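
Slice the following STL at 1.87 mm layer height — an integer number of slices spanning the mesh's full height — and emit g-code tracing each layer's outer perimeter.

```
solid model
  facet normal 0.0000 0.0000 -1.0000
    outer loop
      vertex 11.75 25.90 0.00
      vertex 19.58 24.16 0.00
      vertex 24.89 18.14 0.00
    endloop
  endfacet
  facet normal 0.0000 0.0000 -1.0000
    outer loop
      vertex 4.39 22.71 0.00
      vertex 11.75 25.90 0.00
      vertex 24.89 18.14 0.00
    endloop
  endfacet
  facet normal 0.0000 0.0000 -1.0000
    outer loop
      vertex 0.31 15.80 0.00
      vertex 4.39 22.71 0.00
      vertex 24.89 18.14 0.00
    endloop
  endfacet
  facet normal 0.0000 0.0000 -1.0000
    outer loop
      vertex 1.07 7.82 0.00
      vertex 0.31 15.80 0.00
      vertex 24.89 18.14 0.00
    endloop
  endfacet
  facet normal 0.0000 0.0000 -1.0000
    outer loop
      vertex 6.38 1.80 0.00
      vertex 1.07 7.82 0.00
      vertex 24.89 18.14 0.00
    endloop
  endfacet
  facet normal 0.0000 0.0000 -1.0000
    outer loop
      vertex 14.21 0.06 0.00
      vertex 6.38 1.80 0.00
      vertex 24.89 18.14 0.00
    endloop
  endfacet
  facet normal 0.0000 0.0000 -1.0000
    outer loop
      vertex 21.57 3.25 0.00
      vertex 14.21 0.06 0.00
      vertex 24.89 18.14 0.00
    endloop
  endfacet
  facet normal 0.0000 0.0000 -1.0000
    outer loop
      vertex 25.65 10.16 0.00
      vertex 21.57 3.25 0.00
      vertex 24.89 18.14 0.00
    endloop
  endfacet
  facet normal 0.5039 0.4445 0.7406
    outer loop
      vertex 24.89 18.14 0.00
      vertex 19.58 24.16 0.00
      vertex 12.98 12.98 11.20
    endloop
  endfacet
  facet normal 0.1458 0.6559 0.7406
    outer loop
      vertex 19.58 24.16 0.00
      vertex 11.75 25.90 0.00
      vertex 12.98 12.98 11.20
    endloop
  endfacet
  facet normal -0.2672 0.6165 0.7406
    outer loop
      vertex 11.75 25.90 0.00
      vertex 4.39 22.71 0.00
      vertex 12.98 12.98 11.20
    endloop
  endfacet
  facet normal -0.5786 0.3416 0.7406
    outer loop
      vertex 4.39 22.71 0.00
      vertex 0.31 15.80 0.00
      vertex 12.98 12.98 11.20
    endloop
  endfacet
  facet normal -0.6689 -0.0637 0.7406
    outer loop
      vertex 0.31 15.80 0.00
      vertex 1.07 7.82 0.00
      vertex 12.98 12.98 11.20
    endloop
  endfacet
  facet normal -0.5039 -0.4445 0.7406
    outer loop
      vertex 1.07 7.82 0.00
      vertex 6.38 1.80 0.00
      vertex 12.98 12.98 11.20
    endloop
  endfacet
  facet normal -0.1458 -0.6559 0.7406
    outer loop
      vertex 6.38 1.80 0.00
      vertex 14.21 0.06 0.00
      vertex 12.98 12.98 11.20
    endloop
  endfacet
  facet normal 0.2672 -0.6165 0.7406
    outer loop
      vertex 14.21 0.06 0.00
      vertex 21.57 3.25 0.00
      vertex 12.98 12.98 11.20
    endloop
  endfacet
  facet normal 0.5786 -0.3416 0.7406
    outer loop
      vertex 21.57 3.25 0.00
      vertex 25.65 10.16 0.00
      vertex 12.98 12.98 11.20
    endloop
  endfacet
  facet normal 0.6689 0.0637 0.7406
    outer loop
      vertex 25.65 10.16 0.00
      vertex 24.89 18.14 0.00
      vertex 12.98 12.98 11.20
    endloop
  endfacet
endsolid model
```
; perimeter-only toolpath
G21 ; units = mm
G90 ; absolute positioning
G28 ; home
; layer 1
G0 Z1.87
G0 X22.91 Y17.28
G1 X18.48 Y22.30
G1 X11.96 Y23.75
G1 X5.82 Y21.09
G1 X2.42 Y15.33
G1 X3.05 Y8.68
G1 X7.48 Y3.66
G1 X14.01 Y2.21
G1 X20.14 Y4.87
G1 X23.54 Y10.63
G1 X22.91 Y17.28
; layer 2
G0 Z3.73
G0 X20.92 Y16.42
G1 X17.38 Y20.43
G1 X12.16 Y21.59
G1 X7.25 Y19.47
G1 X4.53 Y14.86
G1 X5.04 Y9.54
G1 X8.58 Y5.53
G1 X13.80 Y4.37
G1 X18.71 Y6.49
G1 X21.43 Y11.10
G1 X20.92 Y16.42
; layer 3
G0 Z5.60
G0 X18.94 Y15.56
G1 X16.28 Y18.57
G1 X12.37 Y19.44
G1 X8.69 Y17.84
G1 X6.65 Y14.39
G1 X7.03 Y10.40
G1 X9.68 Y7.39
G1 X13.60 Y6.52
G1 X17.27 Y8.12
G1 X19.31 Y11.57
G1 X18.94 Y15.56
; layer 4
G0 Z7.47
G0 X16.95 Y14.70
G1 X15.18 Y16.71
G1 X12.57 Y17.29
G1 X10.12 Y16.22
G1 X8.76 Y13.92
G1 X9.01 Y11.26
G1 X10.78 Y9.25
G1 X13.39 Y8.67
G1 X15.84 Y9.74
G1 X17.20 Y12.04
G1 X16.95 Y14.70
; layer 5
G0 Z9.33
G0 X14.97 Y13.84
G1 X14.08 Y14.84
G1 X12.78 Y15.13
G1 X11.55 Y14.60
G1 X10.87 Y13.45
G1 X10.99 Y12.12
G1 X11.88 Y11.12
G1 X13.19 Y10.83
G1 X14.41 Y11.36
G1 X15.09 Y12.51
G1 X14.97 Y13.84
M2 ; end

The solid is a regular 10-sided pyramid, base circumscribed radius ≈ 13 mm, apex at z ≈ 11.2 mm. Slicing at Δz = 1.87 mm — 6 equal slices spanning the solid's height, so layer i sits at z = i·h/6 — gives 5 non-empty perimeters. Each is a 10-segment closed polygon; G0 lifts to the layer z and rapids to the start vertex, then G1 traces the edges. The cross-section shrinks linearly with z (the slice at the apex is degenerate and omitted).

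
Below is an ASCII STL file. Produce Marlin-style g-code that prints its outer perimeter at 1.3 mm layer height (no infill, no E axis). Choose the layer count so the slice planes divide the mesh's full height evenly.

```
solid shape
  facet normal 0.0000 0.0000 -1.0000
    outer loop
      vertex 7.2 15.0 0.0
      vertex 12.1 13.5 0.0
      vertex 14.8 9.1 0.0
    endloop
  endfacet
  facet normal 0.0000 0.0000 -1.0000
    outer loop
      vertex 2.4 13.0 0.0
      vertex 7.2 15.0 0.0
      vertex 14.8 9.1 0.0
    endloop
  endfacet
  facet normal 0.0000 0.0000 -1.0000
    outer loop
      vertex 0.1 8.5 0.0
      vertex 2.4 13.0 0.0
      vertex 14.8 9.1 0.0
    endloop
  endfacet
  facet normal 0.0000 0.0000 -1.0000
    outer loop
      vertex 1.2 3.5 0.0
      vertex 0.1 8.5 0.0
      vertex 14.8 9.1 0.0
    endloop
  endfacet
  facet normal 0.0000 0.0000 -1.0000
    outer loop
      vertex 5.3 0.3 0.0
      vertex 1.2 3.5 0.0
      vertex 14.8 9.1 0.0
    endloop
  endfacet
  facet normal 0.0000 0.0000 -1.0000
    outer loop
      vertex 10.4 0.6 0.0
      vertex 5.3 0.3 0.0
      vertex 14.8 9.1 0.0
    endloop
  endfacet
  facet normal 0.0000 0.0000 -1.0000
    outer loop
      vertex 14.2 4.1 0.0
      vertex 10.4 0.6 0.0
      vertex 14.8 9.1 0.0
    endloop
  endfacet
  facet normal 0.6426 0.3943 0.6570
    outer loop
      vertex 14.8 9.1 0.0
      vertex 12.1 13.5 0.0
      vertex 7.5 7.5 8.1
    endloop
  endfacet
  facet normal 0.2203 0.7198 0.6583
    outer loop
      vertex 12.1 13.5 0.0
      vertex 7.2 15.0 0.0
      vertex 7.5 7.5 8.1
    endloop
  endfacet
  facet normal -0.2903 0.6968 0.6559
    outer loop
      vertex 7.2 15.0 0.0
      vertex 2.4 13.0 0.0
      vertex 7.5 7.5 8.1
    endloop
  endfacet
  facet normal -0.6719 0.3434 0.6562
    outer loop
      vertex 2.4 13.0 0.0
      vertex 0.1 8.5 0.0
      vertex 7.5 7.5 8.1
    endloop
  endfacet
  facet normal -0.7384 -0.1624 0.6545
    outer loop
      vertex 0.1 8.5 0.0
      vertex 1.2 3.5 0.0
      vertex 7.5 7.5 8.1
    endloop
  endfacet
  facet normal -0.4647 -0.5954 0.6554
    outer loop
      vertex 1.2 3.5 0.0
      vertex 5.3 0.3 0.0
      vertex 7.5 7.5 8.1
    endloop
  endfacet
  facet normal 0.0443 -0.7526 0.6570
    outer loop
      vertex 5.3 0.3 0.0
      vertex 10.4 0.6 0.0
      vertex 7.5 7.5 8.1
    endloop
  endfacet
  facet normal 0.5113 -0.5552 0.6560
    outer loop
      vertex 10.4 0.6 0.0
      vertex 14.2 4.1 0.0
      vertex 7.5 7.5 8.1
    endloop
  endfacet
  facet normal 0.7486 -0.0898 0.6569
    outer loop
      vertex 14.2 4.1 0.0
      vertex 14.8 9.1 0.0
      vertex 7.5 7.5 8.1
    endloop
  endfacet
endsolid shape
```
; perimeter-only toolpath
G21 ; units = mm
G90 ; absolute positioning
G28 ; home
; layer 1
G0 Z1.3
G0 X13.6 Y8.8
G1 X11.3 Y12.5
G1 X7.2 Y13.8
G1 X3.2 Y12.1
G1 X1.3 Y8.3
G1 X2.2 Y4.2
G1 X5.7 Y1.5
G1 X9.9 Y1.7
G1 X13.1 Y4.7
G1 X13.6 Y8.8
; layer 2
G0 Z2.7
G0 X12.4 Y8.6
G1 X10.6 Y11.5
G1 X7.3 Y12.5
G1 X4.1 Y11.2
G1 X2.6 Y8.2
G1 X3.3 Y4.8
G1 X6.0 Y2.7
G1 X9.4 Y2.9
G1 X12.0 Y5.2
G1 X12.4 Y8.6
; layer 3
G0 Z4.0
G0 X11.2 Y8.3
G1 X9.8 Y10.5
G1 X7.3 Y11.2
G1 X5.0 Y10.2
G1 X3.8 Y8.0
G1 X4.3 Y5.5
G1 X6.4 Y3.9
G1 X8.9 Y4.0
G1 X10.8 Y5.8
G1 X11.2 Y8.3
; layer 4
G0 Z5.4
G0 X9.9 Y8.0
G1 X9.0 Y9.5
G1 X7.4 Y10.0
G1 X5.8 Y9.3
G1 X5.0 Y7.8
G1 X5.4 Y6.2
G1 X6.8 Y5.1
G1 X8.5 Y5.2
G1 X9.7 Y6.4
G1 X9.9 Y8.0
; layer 5
G0 Z6.7
G0 X8.7 Y7.8
G1 X8.3 Y8.5
G1 X7.4 Y8.8
G1 X6.6 Y8.4
G1 X6.3 Y7.7
G1 X6.4 Y6.8
G1 X7.1 Y6.3
G1 X8.0 Y6.3
G1 X8.6 Y6.9
G1 X8.7 Y7.8
M2 ; end

The solid is a regular 9-sided pyramid, base circumscribed radius ≈ 7.5 mm, apex at z ≈ 8.1 mm. Slicing at Δz = 1.3 mm — 6 equal slices spanning the solid's height, so layer i sits at z = i·h/6 — gives 5 non-empty perimeters. Each is a 9-segment closed polygon; G0 lifts to the layer z and rapids to the start vertex, then G1 traces the edges. The cross-section shrinks linearly with z (the slice at the apex is degenerate and omitted).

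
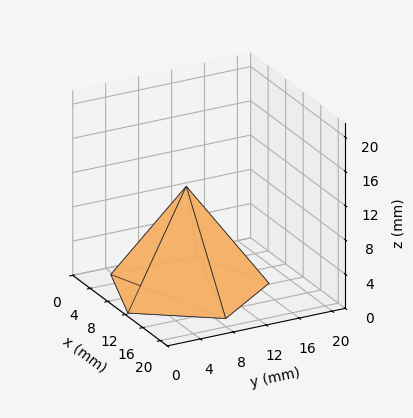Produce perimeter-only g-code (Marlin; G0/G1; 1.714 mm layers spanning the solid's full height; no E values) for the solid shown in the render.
Reading the render: the shape is a regular 5-sided pyramid, base circumscribed radius ≈ 9 mm, apex at z ≈ 12 mm (dimensions read to the nearest mm from the axis ticks). For the g-code, the solid's height is divided into equal slices at the stated Δz and each level perimeter traced with G1 moves after a G0 lift.

; perimeter-only toolpath
G21 ; units = mm
G90 ; absolute positioning
G28 ; home
; layer 1
G0 Z1.714
G0 X16.714 Y9.000
G1 X11.384 Y16.337
G1 X2.759 Y13.534
G1 X2.759 Y4.466
G1 X11.384 Y1.663
G1 X16.714 Y9.000
; layer 2
G0 Z3.429
G0 X15.429 Y9.000
G1 X10.986 Y15.114
G1 X3.799 Y12.779
G1 X3.799 Y5.221
G1 X10.986 Y2.886
G1 X15.429 Y9.000
; layer 3
G0 Z5.143
G0 X14.143 Y9.000
G1 X10.589 Y13.891
G1 X4.839 Y12.023
G1 X4.839 Y5.977
G1 X10.589 Y4.109
G1 X14.143 Y9.000
; layer 4
G0 Z6.857
G0 X12.857 Y9.000
G1 X10.192 Y12.669
G1 X5.880 Y11.267
G1 X5.880 Y6.733
G1 X10.192 Y5.331
G1 X12.857 Y9.000
; layer 5
G0 Z8.571
G0 X11.571 Y9.000
G1 X9.795 Y11.446
G1 X6.920 Y10.511
G1 X6.920 Y7.489
G1 X9.795 Y6.554
G1 X11.571 Y9.000
; layer 6
G0 Z10.286
G0 X10.286 Y9.000
G1 X9.397 Y10.223
G1 X7.960 Y9.756
G1 X7.960 Y8.244
G1 X9.397 Y7.777
G1 X10.286 Y9.000
M2 ; end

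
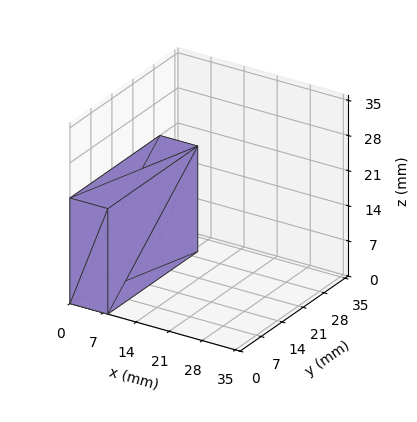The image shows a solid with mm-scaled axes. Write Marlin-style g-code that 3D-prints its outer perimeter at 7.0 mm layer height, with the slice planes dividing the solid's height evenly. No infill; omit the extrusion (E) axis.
Reading the render: the shape is a rectangular box, roughly 8 × 30 mm footprint and 21 mm tall (dimensions read to the nearest mm from the axis ticks). For the g-code, the solid's height is divided into equal slices at the stated Δz and each level perimeter traced with G1 moves after a G0 lift.

; perimeter-only toolpath
G21 ; units = mm
G90 ; absolute positioning
G28 ; home
; layer 1
G0 Z7.0
G0 X0.0 Y0.0
G1 X8.0 Y0.0
G1 X8.0 Y30.0
G1 X0.0 Y30.0
G1 X0.0 Y0.0
; layer 2
G0 Z14.0
G0 X0.0 Y0.0
G1 X8.0 Y0.0
G1 X8.0 Y30.0
G1 X0.0 Y30.0
G1 X0.0 Y0.0
; layer 3
G0 Z21.0
G0 X0.0 Y0.0
G1 X8.0 Y0.0
G1 X8.0 Y30.0
G1 X0.0 Y30.0
G1 X0.0 Y0.0
M2 ; end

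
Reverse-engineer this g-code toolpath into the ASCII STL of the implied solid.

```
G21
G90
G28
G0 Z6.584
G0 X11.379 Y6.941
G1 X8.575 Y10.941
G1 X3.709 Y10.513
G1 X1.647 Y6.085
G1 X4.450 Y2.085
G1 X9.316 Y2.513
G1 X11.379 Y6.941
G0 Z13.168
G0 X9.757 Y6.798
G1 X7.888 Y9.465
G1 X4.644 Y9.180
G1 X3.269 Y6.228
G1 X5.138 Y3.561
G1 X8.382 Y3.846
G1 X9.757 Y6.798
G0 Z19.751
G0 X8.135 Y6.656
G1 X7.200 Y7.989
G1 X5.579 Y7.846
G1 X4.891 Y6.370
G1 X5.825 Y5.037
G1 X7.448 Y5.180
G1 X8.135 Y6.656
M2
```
solid part
  facet normal 0.0000 0.0000 -1.0000
    outer loop
      vertex 2.775 11.846 0.000
      vertex 9.263 12.417 0.000
      vertex 13.001 7.084 0.000
    endloop
  endfacet
  facet normal 0.0000 0.0000 -1.0000
    outer loop
      vertex 0.025 5.942 0.000
      vertex 2.775 11.846 0.000
      vertex 13.001 7.084 0.000
    endloop
  endfacet
  facet normal 0.0000 0.0000 -1.0000
    outer loop
      vertex 3.763 0.609 0.000
      vertex 0.025 5.942 0.000
      vertex 13.001 7.084 0.000
    endloop
  endfacet
  facet normal 0.0000 0.0000 -1.0000
    outer loop
      vertex 10.251 1.180 0.000
      vertex 3.763 0.609 0.000
      vertex 13.001 7.084 0.000
    endloop
  endfacet
  facet normal 0.8007 0.5612 0.2094
    outer loop
      vertex 13.001 7.084 0.000
      vertex 9.263 12.417 0.000
      vertex 6.513 6.513 26.335
    endloop
  endfacet
  facet normal -0.0857 0.9741 0.2094
    outer loop
      vertex 9.263 12.417 0.000
      vertex 2.775 11.846 0.000
      vertex 6.513 6.513 26.335
    endloop
  endfacet
  facet normal -0.8864 0.4129 0.2094
    outer loop
      vertex 2.775 11.846 0.000
      vertex 0.025 5.942 0.000
      vertex 6.513 6.513 26.335
    endloop
  endfacet
  facet normal -0.8007 -0.5612 0.2094
    outer loop
      vertex 0.025 5.942 0.000
      vertex 3.763 0.609 0.000
      vertex 6.513 6.513 26.335
    endloop
  endfacet
  facet normal 0.0857 -0.9741 0.2094
    outer loop
      vertex 3.763 0.609 0.000
      vertex 10.251 1.180 0.000
      vertex 6.513 6.513 26.335
    endloop
  endfacet
  facet normal 0.8864 -0.4129 0.2094
    outer loop
      vertex 10.251 1.180 0.000
      vertex 13.001 7.084 0.000
      vertex 6.513 6.513 26.335
    endloop
  endfacet
endsolid part

The G0 Z moves step by Δz≈6.584 mm. The G1 loops shrink linearly with z, so the solid tapers from its base footprint up to z≈26.3. Closing with a flat bottom cap and the tapered top and triangulating gives 10 facets — a regular 6-sided pyramid, base circumscribed radius ≈ 6.51 mm, apex at z ≈ 26.3 mm.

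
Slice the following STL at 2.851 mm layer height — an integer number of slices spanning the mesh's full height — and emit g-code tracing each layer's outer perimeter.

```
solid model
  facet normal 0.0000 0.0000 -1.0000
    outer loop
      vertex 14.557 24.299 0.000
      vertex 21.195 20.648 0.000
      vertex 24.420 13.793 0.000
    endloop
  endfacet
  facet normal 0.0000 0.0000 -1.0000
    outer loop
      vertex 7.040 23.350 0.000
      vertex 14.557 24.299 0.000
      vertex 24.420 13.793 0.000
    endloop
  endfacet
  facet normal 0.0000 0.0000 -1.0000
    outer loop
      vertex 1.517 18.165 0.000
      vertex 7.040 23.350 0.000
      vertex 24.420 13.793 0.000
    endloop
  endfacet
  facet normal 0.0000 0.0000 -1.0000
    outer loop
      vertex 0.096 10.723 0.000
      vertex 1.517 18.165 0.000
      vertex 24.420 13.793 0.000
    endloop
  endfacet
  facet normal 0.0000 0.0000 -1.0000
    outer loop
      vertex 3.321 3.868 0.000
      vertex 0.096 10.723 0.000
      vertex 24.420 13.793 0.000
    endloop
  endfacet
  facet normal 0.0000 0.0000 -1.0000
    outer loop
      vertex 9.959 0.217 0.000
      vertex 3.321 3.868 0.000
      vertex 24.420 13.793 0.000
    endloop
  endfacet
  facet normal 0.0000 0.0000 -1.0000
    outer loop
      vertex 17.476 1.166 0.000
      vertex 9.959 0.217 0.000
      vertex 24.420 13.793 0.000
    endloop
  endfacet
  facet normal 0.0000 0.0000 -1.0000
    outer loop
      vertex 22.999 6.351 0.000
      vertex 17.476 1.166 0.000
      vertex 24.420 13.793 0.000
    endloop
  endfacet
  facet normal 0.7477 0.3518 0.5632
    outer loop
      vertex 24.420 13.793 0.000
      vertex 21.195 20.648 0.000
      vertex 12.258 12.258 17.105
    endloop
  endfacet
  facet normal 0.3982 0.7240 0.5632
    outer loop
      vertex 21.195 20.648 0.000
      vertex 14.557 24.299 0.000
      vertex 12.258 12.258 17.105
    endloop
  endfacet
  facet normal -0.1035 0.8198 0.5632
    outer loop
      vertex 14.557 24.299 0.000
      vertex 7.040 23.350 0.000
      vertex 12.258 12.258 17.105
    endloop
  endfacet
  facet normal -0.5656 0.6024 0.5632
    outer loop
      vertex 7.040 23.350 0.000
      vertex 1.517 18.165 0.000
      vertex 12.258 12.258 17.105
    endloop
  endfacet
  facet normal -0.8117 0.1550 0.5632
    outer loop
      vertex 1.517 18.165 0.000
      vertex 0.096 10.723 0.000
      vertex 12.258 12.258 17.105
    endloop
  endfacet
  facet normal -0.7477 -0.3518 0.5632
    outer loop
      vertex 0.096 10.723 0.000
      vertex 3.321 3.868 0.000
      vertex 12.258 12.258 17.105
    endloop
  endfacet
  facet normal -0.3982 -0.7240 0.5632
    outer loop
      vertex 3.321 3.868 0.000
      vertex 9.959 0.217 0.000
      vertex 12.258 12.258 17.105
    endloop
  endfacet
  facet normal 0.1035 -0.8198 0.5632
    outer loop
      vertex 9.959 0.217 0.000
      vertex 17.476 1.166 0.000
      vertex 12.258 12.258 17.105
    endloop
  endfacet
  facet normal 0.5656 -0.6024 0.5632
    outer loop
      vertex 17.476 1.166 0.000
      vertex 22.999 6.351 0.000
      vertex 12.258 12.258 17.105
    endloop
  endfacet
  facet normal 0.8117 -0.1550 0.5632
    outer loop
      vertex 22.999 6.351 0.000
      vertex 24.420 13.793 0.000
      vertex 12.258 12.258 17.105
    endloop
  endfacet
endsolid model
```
; perimeter-only toolpath
G21 ; units = mm
G90 ; absolute positioning
G28 ; home
; layer 1
G0 Z2.851
G0 X22.393 Y13.537
G1 X19.705 Y19.250
G1 X14.174 Y22.292
G1 X7.910 Y21.501
G1 X3.307 Y17.180
G1 X2.123 Y10.979
G1 X4.811 Y5.266
G1 X10.342 Y2.224
G1 X16.606 Y3.015
G1 X21.209 Y7.335
G1 X22.393 Y13.537
; layer 2
G0 Z5.702
G0 X20.366 Y13.281
G1 X18.216 Y17.851
G1 X13.791 Y20.285
G1 X8.779 Y19.653
G1 X5.097 Y16.196
G1 X4.150 Y11.235
G1 X6.300 Y6.665
G1 X10.725 Y4.231
G1 X15.737 Y4.863
G1 X19.419 Y8.320
G1 X20.366 Y13.281
; layer 3
G0 Z8.553
G0 X18.339 Y13.025
G1 X16.727 Y16.453
G1 X13.407 Y18.279
G1 X9.649 Y17.804
G1 X6.887 Y15.211
G1 X6.177 Y11.491
G1 X7.789 Y8.063
G1 X11.108 Y6.237
G1 X14.867 Y6.712
G1 X17.628 Y9.304
G1 X18.339 Y13.025
; layer 4
G0 Z11.403
G0 X16.312 Y12.770
G1 X15.237 Y15.055
G1 X13.024 Y16.272
G1 X10.519 Y15.955
G1 X8.678 Y14.227
G1 X8.204 Y11.746
G1 X9.279 Y9.461
G1 X11.492 Y8.244
G1 X13.997 Y8.561
G1 X15.838 Y10.289
G1 X16.312 Y12.770
; layer 5
G0 Z14.254
G0 X14.285 Y12.514
G1 X13.747 Y13.656
G1 X12.641 Y14.265
G1 X11.388 Y14.107
G1 X10.468 Y13.242
G1 X10.231 Y12.002
G1 X10.768 Y10.860
G1 X11.875 Y10.251
G1 X13.128 Y10.409
G1 X14.048 Y11.274
G1 X14.285 Y12.514
M2 ; end

The solid is a regular 10-sided pyramid, base circumscribed radius ≈ 12.3 mm, apex at z ≈ 17.1 mm. Slicing at Δz = 2.851 mm — 6 equal slices spanning the solid's height, so layer i sits at z = i·h/6 — gives 5 non-empty perimeters. Each is a 10-segment closed polygon; G0 lifts to the layer z and rapids to the start vertex, then G1 traces the edges. The cross-section shrinks linearly with z (the slice at the apex is degenerate and omitted).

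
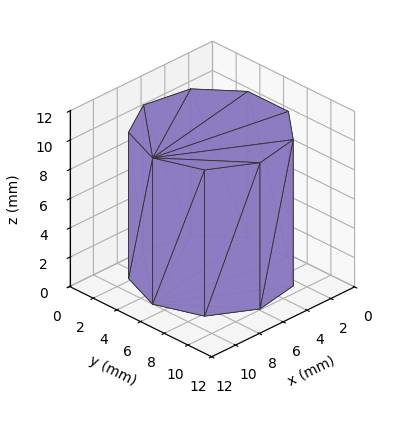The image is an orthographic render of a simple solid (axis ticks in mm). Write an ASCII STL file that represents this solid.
Reading the render: the shape is a regular 9-sided prism (a cylinder approximated with 9 flat sides), circumscribed radius ≈ 5 mm, height ≈ 10 mm (dimensions read to the nearest mm from the axis ticks). For the STL, each face is triangulated and given an outward normal.

solid part
  facet normal 0.0000 0.0000 -1.0000
    outer loop
      vertex 5.87 9.92 0.00
      vertex 8.83 8.21 0.00
      vertex 10.00 5.00 0.00
    endloop
  endfacet
  facet normal 0.0000 0.0000 -1.0000
    outer loop
      vertex 2.50 9.33 0.00
      vertex 5.87 9.92 0.00
      vertex 10.00 5.00 0.00
    endloop
  endfacet
  facet normal 0.0000 0.0000 -1.0000
    outer loop
      vertex 0.30 6.71 0.00
      vertex 2.50 9.33 0.00
      vertex 10.00 5.00 0.00
    endloop
  endfacet
  facet normal 0.0000 0.0000 -1.0000
    outer loop
      vertex 0.30 3.29 0.00
      vertex 0.30 6.71 0.00
      vertex 10.00 5.00 0.00
    endloop
  endfacet
  facet normal 0.0000 0.0000 -1.0000
    outer loop
      vertex 2.50 0.67 0.00
      vertex 0.30 3.29 0.00
      vertex 10.00 5.00 0.00
    endloop
  endfacet
  facet normal 0.0000 0.0000 -1.0000
    outer loop
      vertex 5.87 0.08 0.00
      vertex 2.50 0.67 0.00
      vertex 10.00 5.00 0.00
    endloop
  endfacet
  facet normal 0.0000 0.0000 -1.0000
    outer loop
      vertex 8.83 1.79 0.00
      vertex 5.87 0.08 0.00
      vertex 10.00 5.00 0.00
    endloop
  endfacet
  facet normal 0.0000 0.0000 1.0000
    outer loop
      vertex 10.00 5.00 10.00
      vertex 8.83 8.21 10.00
      vertex 5.87 9.92 10.00
    endloop
  endfacet
  facet normal 0.0000 0.0000 1.0000
    outer loop
      vertex 10.00 5.00 10.00
      vertex 5.87 9.92 10.00
      vertex 2.50 9.33 10.00
    endloop
  endfacet
  facet normal 0.0000 0.0000 1.0000
    outer loop
      vertex 10.00 5.00 10.00
      vertex 2.50 9.33 10.00
      vertex 0.30 6.71 10.00
    endloop
  endfacet
  facet normal 0.0000 0.0000 1.0000
    outer loop
      vertex 10.00 5.00 10.00
      vertex 0.30 6.71 10.00
      vertex 0.30 3.29 10.00
    endloop
  endfacet
  facet normal 0.0000 0.0000 1.0000
    outer loop
      vertex 10.00 5.00 10.00
      vertex 0.30 3.29 10.00
      vertex 2.50 0.67 10.00
    endloop
  endfacet
  facet normal 0.0000 0.0000 1.0000
    outer loop
      vertex 10.00 5.00 10.00
      vertex 2.50 0.67 10.00
      vertex 5.87 0.08 10.00
    endloop
  endfacet
  facet normal 0.0000 0.0000 1.0000
    outer loop
      vertex 10.00 5.00 10.00
      vertex 5.87 0.08 10.00
      vertex 8.83 1.79 10.00
    endloop
  endfacet
  facet normal 0.9395 0.3424 0.0000
    outer loop
      vertex 10.00 5.00 0.00
      vertex 8.83 8.21 0.00
      vertex 8.83 8.21 10.00
    endloop
  endfacet
  facet normal 0.9395 0.3424 0.0000
    outer loop
      vertex 10.00 5.00 0.00
      vertex 8.83 8.21 10.00
      vertex 10.00 5.00 10.00
    endloop
  endfacet
  facet normal 0.5002 0.8659 0.0000
    outer loop
      vertex 8.83 8.21 0.00
      vertex 5.87 9.92 0.00
      vertex 5.87 9.92 10.00
    endloop
  endfacet
  facet normal 0.5002 0.8659 0.0000
    outer loop
      vertex 8.83 8.21 0.00
      vertex 5.87 9.92 10.00
      vertex 8.83 8.21 10.00
    endloop
  endfacet
  facet normal -0.1725 0.9850 0.0000
    outer loop
      vertex 5.87 9.92 0.00
      vertex 2.50 9.33 0.00
      vertex 2.50 9.33 10.00
    endloop
  endfacet
  facet normal -0.1725 0.9850 0.0000
    outer loop
      vertex 5.87 9.92 0.00
      vertex 2.50 9.33 10.00
      vertex 5.87 9.92 10.00
    endloop
  endfacet
  facet normal -0.7658 0.6431 0.0000
    outer loop
      vertex 2.50 9.33 0.00
      vertex 0.30 6.71 0.00
      vertex 0.30 6.71 10.00
    endloop
  endfacet
  facet normal -0.7658 0.6431 0.0000
    outer loop
      vertex 2.50 9.33 0.00
      vertex 0.30 6.71 10.00
      vertex 2.50 9.33 10.00
    endloop
  endfacet
  facet normal -1.0000 0.0000 0.0000
    outer loop
      vertex 0.30 6.71 0.00
      vertex 0.30 3.29 0.00
      vertex 0.30 3.29 10.00
    endloop
  endfacet
  facet normal -1.0000 0.0000 0.0000
    outer loop
      vertex 0.30 6.71 0.00
      vertex 0.30 3.29 10.00
      vertex 0.30 6.71 10.00
    endloop
  endfacet
  facet normal -0.7658 -0.6431 0.0000
    outer loop
      vertex 0.30 3.29 0.00
      vertex 2.50 0.67 0.00
      vertex 2.50 0.67 10.00
    endloop
  endfacet
  facet normal -0.7658 -0.6431 0.0000
    outer loop
      vertex 0.30 3.29 0.00
      vertex 2.50 0.67 10.00
      vertex 0.30 3.29 10.00
    endloop
  endfacet
  facet normal -0.1725 -0.9850 0.0000
    outer loop
      vertex 2.50 0.67 0.00
      vertex 5.87 0.08 0.00
      vertex 5.87 0.08 10.00
    endloop
  endfacet
  facet normal -0.1725 -0.9850 0.0000
    outer loop
      vertex 2.50 0.67 0.00
      vertex 5.87 0.08 10.00
      vertex 2.50 0.67 10.00
    endloop
  endfacet
  facet normal 0.5002 -0.8659 0.0000
    outer loop
      vertex 5.87 0.08 0.00
      vertex 8.83 1.79 0.00
      vertex 8.83 1.79 10.00
    endloop
  endfacet
  facet normal 0.5002 -0.8659 0.0000
    outer loop
      vertex 5.87 0.08 0.00
      vertex 8.83 1.79 10.00
      vertex 5.87 0.08 10.00
    endloop
  endfacet
  facet normal 0.9395 -0.3424 0.0000
    outer loop
      vertex 8.83 1.79 0.00
      vertex 10.00 5.00 0.00
      vertex 10.00 5.00 10.00
    endloop
  endfacet
  facet normal 0.9395 -0.3424 0.0000
    outer loop
      vertex 8.83 1.79 0.00
      vertex 10.00 5.00 10.00
      vertex 8.83 1.79 10.00
    endloop
  endfacet
endsolid part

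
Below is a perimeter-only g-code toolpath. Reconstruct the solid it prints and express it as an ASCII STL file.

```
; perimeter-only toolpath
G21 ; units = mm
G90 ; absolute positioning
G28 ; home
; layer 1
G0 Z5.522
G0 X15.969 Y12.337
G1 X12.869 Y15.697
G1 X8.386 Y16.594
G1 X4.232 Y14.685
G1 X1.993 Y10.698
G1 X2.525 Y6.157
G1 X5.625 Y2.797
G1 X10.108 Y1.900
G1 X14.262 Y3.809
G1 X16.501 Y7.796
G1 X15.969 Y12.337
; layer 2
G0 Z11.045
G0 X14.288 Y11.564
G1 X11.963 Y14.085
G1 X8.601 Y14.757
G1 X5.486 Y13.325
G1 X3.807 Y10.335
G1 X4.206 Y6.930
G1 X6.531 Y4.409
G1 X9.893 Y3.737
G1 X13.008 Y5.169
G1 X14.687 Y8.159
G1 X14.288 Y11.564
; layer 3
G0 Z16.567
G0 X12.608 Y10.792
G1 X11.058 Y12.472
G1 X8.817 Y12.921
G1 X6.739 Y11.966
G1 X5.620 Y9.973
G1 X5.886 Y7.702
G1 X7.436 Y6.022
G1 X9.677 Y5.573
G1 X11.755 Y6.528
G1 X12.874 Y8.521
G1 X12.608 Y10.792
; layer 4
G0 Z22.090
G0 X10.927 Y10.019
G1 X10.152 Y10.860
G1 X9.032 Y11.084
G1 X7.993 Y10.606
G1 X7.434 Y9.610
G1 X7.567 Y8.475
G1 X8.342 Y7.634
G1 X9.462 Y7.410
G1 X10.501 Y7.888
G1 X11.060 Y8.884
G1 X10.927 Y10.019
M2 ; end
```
solid part
  facet normal 0.0000 0.0000 -1.0000
    outer loop
      vertex 8.171 18.431 0.000
      vertex 13.774 17.310 0.000
      vertex 17.649 13.109 0.000
    endloop
  endfacet
  facet normal 0.0000 0.0000 -1.0000
    outer loop
      vertex 2.978 16.044 0.000
      vertex 8.171 18.431 0.000
      vertex 17.649 13.109 0.000
    endloop
  endfacet
  facet normal 0.0000 0.0000 -1.0000
    outer loop
      vertex 0.180 11.061 0.000
      vertex 2.978 16.044 0.000
      vertex 17.649 13.109 0.000
    endloop
  endfacet
  facet normal 0.0000 0.0000 -1.0000
    outer loop
      vertex 0.845 5.385 0.000
      vertex 0.180 11.061 0.000
      vertex 17.649 13.109 0.000
    endloop
  endfacet
  facet normal 0.0000 0.0000 -1.0000
    outer loop
      vertex 4.720 1.184 0.000
      vertex 0.845 5.385 0.000
      vertex 17.649 13.109 0.000
    endloop
  endfacet
  facet normal 0.0000 0.0000 -1.0000
    outer loop
      vertex 10.323 0.063 0.000
      vertex 4.720 1.184 0.000
      vertex 17.649 13.109 0.000
    endloop
  endfacet
  facet normal 0.0000 0.0000 -1.0000
    outer loop
      vertex 15.516 2.450 0.000
      vertex 10.323 0.063 0.000
      vertex 17.649 13.109 0.000
    endloop
  endfacet
  facet normal 0.0000 0.0000 -1.0000
    outer loop
      vertex 18.314 7.433 0.000
      vertex 15.516 2.450 0.000
      vertex 17.649 13.109 0.000
    endloop
  endfacet
  facet normal 0.7004 0.6460 0.3035
    outer loop
      vertex 17.649 13.109 0.000
      vertex 13.774 17.310 0.000
      vertex 9.247 9.247 27.612
    endloop
  endfacet
  facet normal 0.1869 0.9343 0.3035
    outer loop
      vertex 13.774 17.310 0.000
      vertex 8.171 18.431 0.000
      vertex 9.247 9.247 27.612
    endloop
  endfacet
  facet normal -0.3980 0.8658 0.3035
    outer loop
      vertex 8.171 18.431 0.000
      vertex 2.978 16.044 0.000
      vertex 9.247 9.247 27.612
    endloop
  endfacet
  facet normal -0.8308 0.4665 0.3035
    outer loop
      vertex 2.978 16.044 0.000
      vertex 0.180 11.061 0.000
      vertex 9.247 9.247 27.612
    endloop
  endfacet
  facet normal -0.9464 -0.1109 0.3035
    outer loop
      vertex 0.180 11.061 0.000
      vertex 0.845 5.385 0.000
      vertex 9.247 9.247 27.612
    endloop
  endfacet
  facet normal -0.7004 -0.6460 0.3035
    outer loop
      vertex 0.845 5.385 0.000
      vertex 4.720 1.184 0.000
      vertex 9.247 9.247 27.612
    endloop
  endfacet
  facet normal -0.1869 -0.9343 0.3035
    outer loop
      vertex 4.720 1.184 0.000
      vertex 10.323 0.063 0.000
      vertex 9.247 9.247 27.612
    endloop
  endfacet
  facet normal 0.3980 -0.8658 0.3035
    outer loop
      vertex 10.323 0.063 0.000
      vertex 15.516 2.450 0.000
      vertex 9.247 9.247 27.612
    endloop
  endfacet
  facet normal 0.8308 -0.4665 0.3035
    outer loop
      vertex 15.516 2.450 0.000
      vertex 18.314 7.433 0.000
      vertex 9.247 9.247 27.612
    endloop
  endfacet
  facet normal 0.9464 0.1109 0.3035
    outer loop
      vertex 18.314 7.433 0.000
      vertex 17.649 13.109 0.000
      vertex 9.247 9.247 27.612
    endloop
  endfacet
endsolid part

The G0 Z moves step by Δz≈5.522 mm. The G1 loops shrink linearly with z, so the solid tapers from its base footprint up to z≈27.6. Closing with a flat bottom cap and the tapered top and triangulating gives 18 facets — a regular 10-sided pyramid, base circumscribed radius ≈ 9.25 mm, apex at z ≈ 27.6 mm.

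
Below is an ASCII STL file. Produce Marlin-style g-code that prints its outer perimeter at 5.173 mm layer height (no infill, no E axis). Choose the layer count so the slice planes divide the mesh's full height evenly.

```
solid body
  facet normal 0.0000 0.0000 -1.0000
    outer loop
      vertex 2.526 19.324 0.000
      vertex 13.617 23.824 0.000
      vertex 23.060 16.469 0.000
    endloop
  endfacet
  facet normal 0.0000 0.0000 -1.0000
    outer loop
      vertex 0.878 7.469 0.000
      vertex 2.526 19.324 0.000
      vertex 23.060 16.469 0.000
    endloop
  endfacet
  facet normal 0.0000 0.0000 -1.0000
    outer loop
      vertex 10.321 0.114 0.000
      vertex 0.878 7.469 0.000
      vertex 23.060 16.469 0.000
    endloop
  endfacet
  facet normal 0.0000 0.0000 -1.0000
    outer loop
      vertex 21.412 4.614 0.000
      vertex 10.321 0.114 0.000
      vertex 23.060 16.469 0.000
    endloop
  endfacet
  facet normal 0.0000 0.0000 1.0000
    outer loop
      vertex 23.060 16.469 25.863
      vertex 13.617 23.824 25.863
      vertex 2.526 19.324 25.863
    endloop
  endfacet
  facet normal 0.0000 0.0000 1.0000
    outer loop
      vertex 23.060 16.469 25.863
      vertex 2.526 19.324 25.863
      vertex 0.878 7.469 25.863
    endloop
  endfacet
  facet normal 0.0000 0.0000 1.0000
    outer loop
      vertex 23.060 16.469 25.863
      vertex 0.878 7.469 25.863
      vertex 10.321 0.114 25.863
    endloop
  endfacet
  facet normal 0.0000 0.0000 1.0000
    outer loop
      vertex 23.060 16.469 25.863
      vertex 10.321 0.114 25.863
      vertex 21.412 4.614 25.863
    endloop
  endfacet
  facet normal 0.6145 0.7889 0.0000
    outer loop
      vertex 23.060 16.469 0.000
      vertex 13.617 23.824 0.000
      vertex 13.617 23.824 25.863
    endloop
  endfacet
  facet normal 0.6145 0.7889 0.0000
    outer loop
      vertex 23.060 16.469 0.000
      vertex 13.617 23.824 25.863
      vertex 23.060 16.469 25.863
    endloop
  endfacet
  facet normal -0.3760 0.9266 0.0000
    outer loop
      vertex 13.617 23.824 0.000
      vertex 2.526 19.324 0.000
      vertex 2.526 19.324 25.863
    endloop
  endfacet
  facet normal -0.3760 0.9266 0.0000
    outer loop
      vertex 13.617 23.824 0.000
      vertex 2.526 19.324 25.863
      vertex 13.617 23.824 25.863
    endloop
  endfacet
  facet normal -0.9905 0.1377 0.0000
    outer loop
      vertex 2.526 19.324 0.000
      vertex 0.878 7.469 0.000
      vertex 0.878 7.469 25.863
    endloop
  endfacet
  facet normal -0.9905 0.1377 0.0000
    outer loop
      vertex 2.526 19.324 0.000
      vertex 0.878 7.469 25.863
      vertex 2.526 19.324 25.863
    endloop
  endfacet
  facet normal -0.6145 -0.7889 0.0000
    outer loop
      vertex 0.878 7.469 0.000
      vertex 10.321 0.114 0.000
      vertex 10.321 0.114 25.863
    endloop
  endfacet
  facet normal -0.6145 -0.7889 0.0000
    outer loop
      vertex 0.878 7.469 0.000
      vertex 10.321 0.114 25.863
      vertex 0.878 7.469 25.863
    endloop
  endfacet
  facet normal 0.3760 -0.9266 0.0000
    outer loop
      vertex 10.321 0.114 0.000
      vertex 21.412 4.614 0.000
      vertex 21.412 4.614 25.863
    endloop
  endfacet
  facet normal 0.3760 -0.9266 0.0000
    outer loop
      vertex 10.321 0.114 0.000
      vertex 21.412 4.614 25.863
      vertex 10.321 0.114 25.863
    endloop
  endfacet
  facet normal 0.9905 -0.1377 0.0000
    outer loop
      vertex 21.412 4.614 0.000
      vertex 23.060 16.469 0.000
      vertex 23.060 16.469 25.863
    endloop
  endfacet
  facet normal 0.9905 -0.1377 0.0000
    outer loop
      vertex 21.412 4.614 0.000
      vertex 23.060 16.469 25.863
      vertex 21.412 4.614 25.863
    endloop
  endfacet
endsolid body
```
; perimeter-only toolpath
G21 ; units = mm
G90 ; absolute positioning
G28 ; home
; layer 1
G0 Z5.173
G0 X23.060 Y16.469
G1 X13.617 Y23.824
G1 X2.526 Y19.324
G1 X0.878 Y7.469
G1 X10.321 Y0.114
G1 X21.412 Y4.614
G1 X23.060 Y16.469
; layer 2
G0 Z10.345
G0 X23.060 Y16.469
G1 X13.617 Y23.824
G1 X2.526 Y19.324
G1 X0.878 Y7.469
G1 X10.321 Y0.114
G1 X21.412 Y4.614
G1 X23.060 Y16.469
; layer 3
G0 Z15.518
G0 X23.060 Y16.469
G1 X13.617 Y23.824
G1 X2.526 Y19.324
G1 X0.878 Y7.469
G1 X10.321 Y0.114
G1 X21.412 Y4.614
G1 X23.060 Y16.469
; layer 4
G0 Z20.690
G0 X23.060 Y16.469
G1 X13.617 Y23.824
G1 X2.526 Y19.324
G1 X0.878 Y7.469
G1 X10.321 Y0.114
G1 X21.412 Y4.614
G1 X23.060 Y16.469
; layer 5
G0 Z25.863
G0 X23.060 Y16.469
G1 X13.617 Y23.824
G1 X2.526 Y19.324
G1 X0.878 Y7.469
G1 X10.321 Y0.114
G1 X21.412 Y4.614
G1 X23.060 Y16.469
M2 ; end

The solid is a regular 6-sided prism (a cylinder approximated with 6 flat sides), circumscribed radius ≈ 12 mm, height ≈ 25.9 mm. Slicing at Δz = 5.173 mm — 5 equal slices spanning the solid's height, so layer i sits at z = i·h/5 — gives 5 non-empty perimeters. Each is a 6-segment closed polygon; G0 lifts to the layer z and rapids to the start vertex, then G1 traces the edges.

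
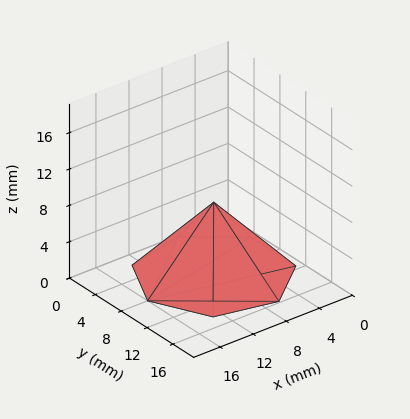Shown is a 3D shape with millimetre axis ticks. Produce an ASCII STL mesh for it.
Reading the render: the shape is a regular 7-sided pyramid, base circumscribed radius ≈ 8 mm, apex at z ≈ 8 mm (dimensions read to the nearest mm from the axis ticks). For the STL, each face is triangulated and given an outward normal.

solid part
  facet normal 0.0000 0.0000 -1.0000
    outer loop
      vertex 6.220 15.799 0.000
      vertex 12.988 14.255 0.000
      vertex 16.000 8.000 0.000
    endloop
  endfacet
  facet normal 0.0000 0.0000 -1.0000
    outer loop
      vertex 0.792 11.471 0.000
      vertex 6.220 15.799 0.000
      vertex 16.000 8.000 0.000
    endloop
  endfacet
  facet normal 0.0000 0.0000 -1.0000
    outer loop
      vertex 0.792 4.529 0.000
      vertex 0.792 11.471 0.000
      vertex 16.000 8.000 0.000
    endloop
  endfacet
  facet normal 0.0000 0.0000 -1.0000
    outer loop
      vertex 6.220 0.201 0.000
      vertex 0.792 4.529 0.000
      vertex 16.000 8.000 0.000
    endloop
  endfacet
  facet normal 0.0000 0.0000 -1.0000
    outer loop
      vertex 12.988 1.745 0.000
      vertex 6.220 0.201 0.000
      vertex 16.000 8.000 0.000
    endloop
  endfacet
  facet normal 0.6694 0.3223 0.6694
    outer loop
      vertex 16.000 8.000 0.000
      vertex 12.988 14.255 0.000
      vertex 8.000 8.000 8.000
    endloop
  endfacet
  facet normal 0.1652 0.7243 0.6694
    outer loop
      vertex 12.988 14.255 0.000
      vertex 6.220 15.799 0.000
      vertex 8.000 8.000 8.000
    endloop
  endfacet
  facet normal -0.4632 0.5809 0.6694
    outer loop
      vertex 6.220 15.799 0.000
      vertex 0.792 11.471 0.000
      vertex 8.000 8.000 8.000
    endloop
  endfacet
  facet normal -0.7429 0.0000 0.6694
    outer loop
      vertex 0.792 11.471 0.000
      vertex 0.792 4.529 0.000
      vertex 8.000 8.000 8.000
    endloop
  endfacet
  facet normal -0.4632 -0.5809 0.6694
    outer loop
      vertex 0.792 4.529 0.000
      vertex 6.220 0.201 0.000
      vertex 8.000 8.000 8.000
    endloop
  endfacet
  facet normal 0.1652 -0.7243 0.6694
    outer loop
      vertex 6.220 0.201 0.000
      vertex 12.988 1.745 0.000
      vertex 8.000 8.000 8.000
    endloop
  endfacet
  facet normal 0.6694 -0.3223 0.6694
    outer loop
      vertex 12.988 1.745 0.000
      vertex 16.000 8.000 0.000
      vertex 8.000 8.000 8.000
    endloop
  endfacet
endsolid part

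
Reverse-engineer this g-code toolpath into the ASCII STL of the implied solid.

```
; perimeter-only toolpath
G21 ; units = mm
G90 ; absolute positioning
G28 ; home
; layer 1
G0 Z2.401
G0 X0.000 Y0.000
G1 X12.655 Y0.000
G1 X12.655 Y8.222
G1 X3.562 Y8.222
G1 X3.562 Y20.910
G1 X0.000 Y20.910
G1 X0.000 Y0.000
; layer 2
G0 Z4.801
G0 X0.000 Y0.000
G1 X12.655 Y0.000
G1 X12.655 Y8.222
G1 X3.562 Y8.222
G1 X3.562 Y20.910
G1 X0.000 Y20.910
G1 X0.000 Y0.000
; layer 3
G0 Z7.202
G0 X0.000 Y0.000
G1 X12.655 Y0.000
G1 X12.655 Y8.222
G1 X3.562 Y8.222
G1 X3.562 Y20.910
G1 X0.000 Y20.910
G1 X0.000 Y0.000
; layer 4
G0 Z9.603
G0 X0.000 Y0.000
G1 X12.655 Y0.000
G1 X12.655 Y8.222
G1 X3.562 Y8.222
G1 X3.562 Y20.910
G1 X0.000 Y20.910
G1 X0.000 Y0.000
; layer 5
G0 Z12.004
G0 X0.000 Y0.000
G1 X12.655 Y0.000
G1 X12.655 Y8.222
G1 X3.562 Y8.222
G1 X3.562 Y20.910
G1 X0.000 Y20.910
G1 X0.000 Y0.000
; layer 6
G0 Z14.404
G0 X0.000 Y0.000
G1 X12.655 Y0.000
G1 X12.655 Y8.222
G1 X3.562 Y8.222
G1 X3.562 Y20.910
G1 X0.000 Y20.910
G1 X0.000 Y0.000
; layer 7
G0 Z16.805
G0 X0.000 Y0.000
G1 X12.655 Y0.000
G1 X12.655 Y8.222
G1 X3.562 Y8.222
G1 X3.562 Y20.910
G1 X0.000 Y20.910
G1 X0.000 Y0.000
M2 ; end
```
solid part
  facet normal 0.0000 0.0000 -1.0000
    outer loop
      vertex 12.655 8.222 0.000
      vertex 12.655 0.000 0.000
      vertex 0.000 0.000 0.000
    endloop
  endfacet
  facet normal 0.0000 0.0000 -1.0000
    outer loop
      vertex 3.562 8.222 0.000
      vertex 12.655 8.222 0.000
      vertex 0.000 0.000 0.000
    endloop
  endfacet
  facet normal 0.0000 0.0000 -1.0000
    outer loop
      vertex 3.562 20.910 0.000
      vertex 3.562 8.222 0.000
      vertex 0.000 0.000 0.000
    endloop
  endfacet
  facet normal 0.0000 0.0000 -1.0000
    outer loop
      vertex 0.000 20.910 0.000
      vertex 3.562 20.910 0.000
      vertex 0.000 0.000 0.000
    endloop
  endfacet
  facet normal 0.0000 0.0000 1.0000
    outer loop
      vertex 0.000 0.000 16.805
      vertex 12.655 0.000 16.805
      vertex 12.655 8.222 16.805
    endloop
  endfacet
  facet normal 0.0000 0.0000 1.0000
    outer loop
      vertex 0.000 0.000 16.805
      vertex 12.655 8.222 16.805
      vertex 3.562 8.222 16.805
    endloop
  endfacet
  facet normal 0.0000 0.0000 1.0000
    outer loop
      vertex 0.000 0.000 16.805
      vertex 3.562 8.222 16.805
      vertex 3.562 20.910 16.805
    endloop
  endfacet
  facet normal 0.0000 0.0000 1.0000
    outer loop
      vertex 0.000 0.000 16.805
      vertex 3.562 20.910 16.805
      vertex 0.000 20.910 16.805
    endloop
  endfacet
  facet normal 0.0000 -1.0000 0.0000
    outer loop
      vertex 0.000 0.000 0.000
      vertex 12.655 0.000 0.000
      vertex 12.655 0.000 16.805
    endloop
  endfacet
  facet normal 0.0000 -1.0000 0.0000
    outer loop
      vertex 0.000 0.000 0.000
      vertex 12.655 0.000 16.805
      vertex 0.000 0.000 16.805
    endloop
  endfacet
  facet normal 1.0000 0.0000 0.0000
    outer loop
      vertex 12.655 0.000 0.000
      vertex 12.655 8.222 0.000
      vertex 12.655 8.222 16.805
    endloop
  endfacet
  facet normal 1.0000 0.0000 0.0000
    outer loop
      vertex 12.655 0.000 0.000
      vertex 12.655 8.222 16.805
      vertex 12.655 0.000 16.805
    endloop
  endfacet
  facet normal 0.0000 1.0000 0.0000
    outer loop
      vertex 12.655 8.222 0.000
      vertex 3.562 8.222 0.000
      vertex 3.562 8.222 16.805
    endloop
  endfacet
  facet normal 0.0000 1.0000 0.0000
    outer loop
      vertex 12.655 8.222 0.000
      vertex 3.562 8.222 16.805
      vertex 12.655 8.222 16.805
    endloop
  endfacet
  facet normal 1.0000 0.0000 0.0000
    outer loop
      vertex 3.562 8.222 0.000
      vertex 3.562 20.910 0.000
      vertex 3.562 20.910 16.805
    endloop
  endfacet
  facet normal 1.0000 0.0000 0.0000
    outer loop
      vertex 3.562 8.222 0.000
      vertex 3.562 20.910 16.805
      vertex 3.562 8.222 16.805
    endloop
  endfacet
  facet normal 0.0000 1.0000 0.0000
    outer loop
      vertex 3.562 20.910 0.000
      vertex 0.000 20.910 0.000
      vertex 0.000 20.910 16.805
    endloop
  endfacet
  facet normal 0.0000 1.0000 0.0000
    outer loop
      vertex 3.562 20.910 0.000
      vertex 0.000 20.910 16.805
      vertex 3.562 20.910 16.805
    endloop
  endfacet
  facet normal -1.0000 0.0000 0.0000
    outer loop
      vertex 0.000 20.910 0.000
      vertex 0.000 0.000 0.000
      vertex 0.000 0.000 16.805
    endloop
  endfacet
  facet normal -1.0000 0.0000 0.0000
    outer loop
      vertex 0.000 20.910 0.000
      vertex 0.000 0.000 16.805
      vertex 0.000 20.910 16.805
    endloop
  endfacet
endsolid part

The G0 Z moves step by Δz≈2.401 mm. Every layer's G1 loop is the same polygon, so the solid is a straight extrusion of it from z=0 to z≈16.8. Closing with flat bottom and top caps and triangulating gives 20 facets — an L-shaped prism: outer 12.7 × 20.9 mm, arm thicknesses ≈ 8.22 mm (horizontal) and 3.56 mm (vertical), extruded 16.8 mm in z.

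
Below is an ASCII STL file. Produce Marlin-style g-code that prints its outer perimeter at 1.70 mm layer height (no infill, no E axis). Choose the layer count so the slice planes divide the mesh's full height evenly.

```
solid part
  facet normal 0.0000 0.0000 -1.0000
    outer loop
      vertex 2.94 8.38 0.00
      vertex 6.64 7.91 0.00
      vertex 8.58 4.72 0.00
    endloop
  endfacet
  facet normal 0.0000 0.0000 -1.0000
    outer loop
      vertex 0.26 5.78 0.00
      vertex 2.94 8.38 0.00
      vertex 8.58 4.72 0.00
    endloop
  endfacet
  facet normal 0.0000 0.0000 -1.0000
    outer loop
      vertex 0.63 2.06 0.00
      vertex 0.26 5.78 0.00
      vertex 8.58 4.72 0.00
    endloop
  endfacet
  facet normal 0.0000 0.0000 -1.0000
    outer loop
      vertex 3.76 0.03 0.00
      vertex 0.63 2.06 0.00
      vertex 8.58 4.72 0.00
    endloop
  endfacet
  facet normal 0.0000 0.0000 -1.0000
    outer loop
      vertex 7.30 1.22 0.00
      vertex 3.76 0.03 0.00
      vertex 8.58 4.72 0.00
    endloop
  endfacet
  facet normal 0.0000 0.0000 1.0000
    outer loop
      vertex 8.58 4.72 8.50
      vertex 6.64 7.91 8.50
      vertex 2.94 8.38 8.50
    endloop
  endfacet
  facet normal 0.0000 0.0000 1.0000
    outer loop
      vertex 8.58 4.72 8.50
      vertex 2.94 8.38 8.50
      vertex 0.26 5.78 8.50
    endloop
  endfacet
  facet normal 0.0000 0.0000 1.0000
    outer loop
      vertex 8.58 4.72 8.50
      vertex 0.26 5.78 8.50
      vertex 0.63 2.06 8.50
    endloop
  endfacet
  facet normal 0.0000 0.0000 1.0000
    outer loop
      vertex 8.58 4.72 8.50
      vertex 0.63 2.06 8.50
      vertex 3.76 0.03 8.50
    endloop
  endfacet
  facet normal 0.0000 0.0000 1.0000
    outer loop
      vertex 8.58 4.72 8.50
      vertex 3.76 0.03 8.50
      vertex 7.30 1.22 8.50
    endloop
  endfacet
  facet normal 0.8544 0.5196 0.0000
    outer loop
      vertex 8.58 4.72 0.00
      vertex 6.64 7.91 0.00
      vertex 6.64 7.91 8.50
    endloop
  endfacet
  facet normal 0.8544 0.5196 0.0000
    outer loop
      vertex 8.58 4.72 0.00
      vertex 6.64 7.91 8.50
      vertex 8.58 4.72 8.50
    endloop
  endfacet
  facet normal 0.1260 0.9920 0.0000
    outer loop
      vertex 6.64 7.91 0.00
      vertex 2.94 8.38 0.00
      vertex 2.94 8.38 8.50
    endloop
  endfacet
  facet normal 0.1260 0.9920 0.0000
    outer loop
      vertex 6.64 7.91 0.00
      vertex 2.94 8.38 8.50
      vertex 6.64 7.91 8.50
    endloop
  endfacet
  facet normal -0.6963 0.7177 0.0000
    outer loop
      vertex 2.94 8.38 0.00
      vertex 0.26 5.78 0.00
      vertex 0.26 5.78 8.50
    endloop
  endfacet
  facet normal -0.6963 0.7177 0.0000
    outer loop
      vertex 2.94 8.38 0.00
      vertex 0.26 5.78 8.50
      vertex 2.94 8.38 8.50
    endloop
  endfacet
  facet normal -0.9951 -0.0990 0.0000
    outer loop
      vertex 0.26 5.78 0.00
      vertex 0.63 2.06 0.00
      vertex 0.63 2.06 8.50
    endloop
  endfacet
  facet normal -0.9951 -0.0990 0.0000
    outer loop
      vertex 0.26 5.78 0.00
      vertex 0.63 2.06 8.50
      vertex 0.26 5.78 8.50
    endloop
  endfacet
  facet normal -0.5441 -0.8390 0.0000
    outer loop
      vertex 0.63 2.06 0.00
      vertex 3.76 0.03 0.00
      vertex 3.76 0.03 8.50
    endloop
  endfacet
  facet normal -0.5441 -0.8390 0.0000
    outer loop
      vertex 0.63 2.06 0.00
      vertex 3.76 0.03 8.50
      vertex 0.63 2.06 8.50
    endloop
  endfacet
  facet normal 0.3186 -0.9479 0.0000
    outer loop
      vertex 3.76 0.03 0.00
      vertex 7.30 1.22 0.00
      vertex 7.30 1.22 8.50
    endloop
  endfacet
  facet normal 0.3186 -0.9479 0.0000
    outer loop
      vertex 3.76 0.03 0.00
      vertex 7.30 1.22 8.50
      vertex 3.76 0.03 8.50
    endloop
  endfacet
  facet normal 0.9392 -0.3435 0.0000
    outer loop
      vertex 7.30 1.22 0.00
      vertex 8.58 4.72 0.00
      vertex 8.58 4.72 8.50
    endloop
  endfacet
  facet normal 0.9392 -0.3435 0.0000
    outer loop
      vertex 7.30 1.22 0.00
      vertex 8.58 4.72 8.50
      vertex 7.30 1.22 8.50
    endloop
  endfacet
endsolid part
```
; perimeter-only toolpath
G21 ; units = mm
G90 ; absolute positioning
G28 ; home
; layer 1
G0 Z1.70
G0 X8.58 Y4.72
G1 X6.64 Y7.91
G1 X2.94 Y8.38
G1 X0.26 Y5.78
G1 X0.63 Y2.06
G1 X3.76 Y0.03
G1 X7.30 Y1.22
G1 X8.58 Y4.72
; layer 2
G0 Z3.40
G0 X8.58 Y4.72
G1 X6.64 Y7.91
G1 X2.94 Y8.38
G1 X0.26 Y5.78
G1 X0.63 Y2.06
G1 X3.76 Y0.03
G1 X7.30 Y1.22
G1 X8.58 Y4.72
; layer 3
G0 Z5.10
G0 X8.58 Y4.72
G1 X6.64 Y7.91
G1 X2.94 Y8.38
G1 X0.26 Y5.78
G1 X0.63 Y2.06
G1 X3.76 Y0.03
G1 X7.30 Y1.22
G1 X8.58 Y4.72
; layer 4
G0 Z6.80
G0 X8.58 Y4.72
G1 X6.64 Y7.91
G1 X2.94 Y8.38
G1 X0.26 Y5.78
G1 X0.63 Y2.06
G1 X3.76 Y0.03
G1 X7.30 Y1.22
G1 X8.58 Y4.72
; layer 5
G0 Z8.50
G0 X8.58 Y4.72
G1 X6.64 Y7.91
G1 X2.94 Y8.38
G1 X0.26 Y5.78
G1 X0.63 Y2.06
G1 X3.76 Y0.03
G1 X7.30 Y1.22
G1 X8.58 Y4.72
M2 ; end

The solid is a regular 7-sided prism (a cylinder approximated with 7 flat sides), circumscribed radius ≈ 4.3 mm, height ≈ 8.5 mm. Slicing at Δz = 1.70 mm — 5 equal slices spanning the solid's height, so layer i sits at z = i·h/5 — gives 5 non-empty perimeters. Each is a 7-segment closed polygon; G0 lifts to the layer z and rapids to the start vertex, then G1 traces the edges.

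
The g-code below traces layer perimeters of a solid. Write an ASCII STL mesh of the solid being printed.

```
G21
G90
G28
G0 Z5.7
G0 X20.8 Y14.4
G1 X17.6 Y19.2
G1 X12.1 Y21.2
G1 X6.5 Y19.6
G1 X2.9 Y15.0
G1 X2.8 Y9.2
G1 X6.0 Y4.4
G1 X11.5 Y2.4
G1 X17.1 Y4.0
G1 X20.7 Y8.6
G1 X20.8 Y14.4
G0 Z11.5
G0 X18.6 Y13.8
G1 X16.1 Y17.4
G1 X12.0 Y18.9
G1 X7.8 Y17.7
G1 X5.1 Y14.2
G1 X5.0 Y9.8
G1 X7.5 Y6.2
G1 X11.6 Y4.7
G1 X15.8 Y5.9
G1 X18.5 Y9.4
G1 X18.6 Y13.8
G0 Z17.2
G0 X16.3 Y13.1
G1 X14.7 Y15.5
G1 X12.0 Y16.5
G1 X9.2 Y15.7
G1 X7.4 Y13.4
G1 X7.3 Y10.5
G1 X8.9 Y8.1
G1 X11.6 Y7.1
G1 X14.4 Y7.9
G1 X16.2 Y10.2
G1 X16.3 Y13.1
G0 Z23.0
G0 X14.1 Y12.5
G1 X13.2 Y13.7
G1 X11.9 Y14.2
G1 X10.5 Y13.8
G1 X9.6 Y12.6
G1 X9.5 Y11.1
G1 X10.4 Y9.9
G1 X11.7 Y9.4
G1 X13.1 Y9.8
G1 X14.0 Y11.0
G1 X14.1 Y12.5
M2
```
solid part
  facet normal 0.0000 0.0000 -1.0000
    outer loop
      vertex 12.2 23.6 0.0
      vertex 19.0 21.1 0.0
      vertex 23.1 15.1 0.0
    endloop
  endfacet
  facet normal 0.0000 0.0000 -1.0000
    outer loop
      vertex 5.2 21.6 0.0
      vertex 12.2 23.6 0.0
      vertex 23.1 15.1 0.0
    endloop
  endfacet
  facet normal 0.0000 0.0000 -1.0000
    outer loop
      vertex 0.7 15.8 0.0
      vertex 5.2 21.6 0.0
      vertex 23.1 15.1 0.0
    endloop
  endfacet
  facet normal 0.0000 0.0000 -1.0000
    outer loop
      vertex 0.5 8.5 0.0
      vertex 0.7 15.8 0.0
      vertex 23.1 15.1 0.0
    endloop
  endfacet
  facet normal 0.0000 0.0000 -1.0000
    outer loop
      vertex 4.6 2.5 0.0
      vertex 0.5 8.5 0.0
      vertex 23.1 15.1 0.0
    endloop
  endfacet
  facet normal 0.0000 0.0000 -1.0000
    outer loop
      vertex 11.4 0.0 0.0
      vertex 4.6 2.5 0.0
      vertex 23.1 15.1 0.0
    endloop
  endfacet
  facet normal 0.0000 0.0000 -1.0000
    outer loop
      vertex 18.4 2.0 0.0
      vertex 11.4 0.0 0.0
      vertex 23.1 15.1 0.0
    endloop
  endfacet
  facet normal 0.0000 0.0000 -1.0000
    outer loop
      vertex 22.9 7.8 0.0
      vertex 18.4 2.0 0.0
      vertex 23.1 15.1 0.0
    endloop
  endfacet
  facet normal 0.7692 0.5256 0.3633
    outer loop
      vertex 23.1 15.1 0.0
      vertex 19.0 21.1 0.0
      vertex 11.8 11.8 28.7
    endloop
  endfacet
  facet normal 0.3214 0.8742 0.3639
    outer loop
      vertex 19.0 21.1 0.0
      vertex 12.2 23.6 0.0
      vertex 11.8 11.8 28.7
    endloop
  endfacet
  facet normal -0.2558 0.8954 0.3646
    outer loop
      vertex 12.2 23.6 0.0
      vertex 5.2 21.6 0.0
      vertex 11.8 11.8 28.7
    endloop
  endfacet
  facet normal -0.7358 0.5709 0.3642
    outer loop
      vertex 5.2 21.6 0.0
      vertex 0.7 15.8 0.0
      vertex 11.8 11.8 28.7
    endloop
  endfacet
  facet normal -0.9312 0.0255 0.3637
    outer loop
      vertex 0.7 15.8 0.0
      vertex 0.5 8.5 0.0
      vertex 11.8 11.8 28.7
    endloop
  endfacet
  facet normal -0.7692 -0.5256 0.3633
    outer loop
      vertex 0.5 8.5 0.0
      vertex 4.6 2.5 0.0
      vertex 11.8 11.8 28.7
    endloop
  endfacet
  facet normal -0.3214 -0.8742 0.3639
    outer loop
      vertex 4.6 2.5 0.0
      vertex 11.4 0.0 0.0
      vertex 11.8 11.8 28.7
    endloop
  endfacet
  facet normal 0.2558 -0.8954 0.3646
    outer loop
      vertex 11.4 0.0 0.0
      vertex 18.4 2.0 0.0
      vertex 11.8 11.8 28.7
    endloop
  endfacet
  facet normal 0.7358 -0.5709 0.3642
    outer loop
      vertex 18.4 2.0 0.0
      vertex 22.9 7.8 0.0
      vertex 11.8 11.8 28.7
    endloop
  endfacet
  facet normal 0.9312 -0.0255 0.3637
    outer loop
      vertex 22.9 7.8 0.0
      vertex 23.1 15.1 0.0
      vertex 11.8 11.8 28.7
    endloop
  endfacet
endsolid part

The G0 Z moves step by Δz≈5.7 mm. The G1 loops shrink linearly with z, so the solid tapers from its base footprint up to z≈28.7. Closing with a flat bottom cap and the tapered top and triangulating gives 18 facets — a regular 10-sided pyramid, base circumscribed radius ≈ 11.8 mm, apex at z ≈ 28.7 mm.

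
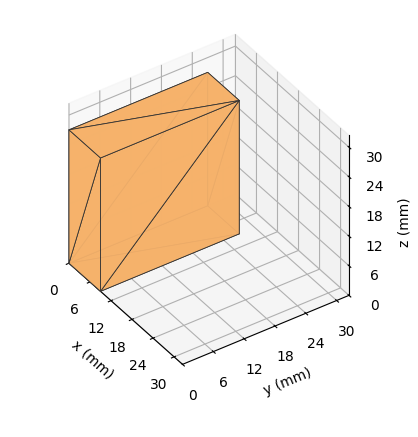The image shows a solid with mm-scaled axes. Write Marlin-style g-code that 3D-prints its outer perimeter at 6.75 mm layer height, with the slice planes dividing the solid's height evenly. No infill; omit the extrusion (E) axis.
Reading the render: the shape is a rectangular box, roughly 9 × 27 mm footprint and 27 mm tall (dimensions read to the nearest mm from the axis ticks). For the g-code, the solid's height is divided into equal slices at the stated Δz and each level perimeter traced with G1 moves after a G0 lift.

; perimeter-only toolpath
G21 ; units = mm
G90 ; absolute positioning
G28 ; home
; layer 1
G0 Z6.75
G0 X0.00 Y0.00
G1 X9.00 Y0.00
G1 X9.00 Y27.00
G1 X0.00 Y27.00
G1 X0.00 Y0.00
; layer 2
G0 Z13.50
G0 X0.00 Y0.00
G1 X9.00 Y0.00
G1 X9.00 Y27.00
G1 X0.00 Y27.00
G1 X0.00 Y0.00
; layer 3
G0 Z20.25
G0 X0.00 Y0.00
G1 X9.00 Y0.00
G1 X9.00 Y27.00
G1 X0.00 Y27.00
G1 X0.00 Y0.00
; layer 4
G0 Z27.00
G0 X0.00 Y0.00
G1 X9.00 Y0.00
G1 X9.00 Y27.00
G1 X0.00 Y27.00
G1 X0.00 Y0.00
M2 ; end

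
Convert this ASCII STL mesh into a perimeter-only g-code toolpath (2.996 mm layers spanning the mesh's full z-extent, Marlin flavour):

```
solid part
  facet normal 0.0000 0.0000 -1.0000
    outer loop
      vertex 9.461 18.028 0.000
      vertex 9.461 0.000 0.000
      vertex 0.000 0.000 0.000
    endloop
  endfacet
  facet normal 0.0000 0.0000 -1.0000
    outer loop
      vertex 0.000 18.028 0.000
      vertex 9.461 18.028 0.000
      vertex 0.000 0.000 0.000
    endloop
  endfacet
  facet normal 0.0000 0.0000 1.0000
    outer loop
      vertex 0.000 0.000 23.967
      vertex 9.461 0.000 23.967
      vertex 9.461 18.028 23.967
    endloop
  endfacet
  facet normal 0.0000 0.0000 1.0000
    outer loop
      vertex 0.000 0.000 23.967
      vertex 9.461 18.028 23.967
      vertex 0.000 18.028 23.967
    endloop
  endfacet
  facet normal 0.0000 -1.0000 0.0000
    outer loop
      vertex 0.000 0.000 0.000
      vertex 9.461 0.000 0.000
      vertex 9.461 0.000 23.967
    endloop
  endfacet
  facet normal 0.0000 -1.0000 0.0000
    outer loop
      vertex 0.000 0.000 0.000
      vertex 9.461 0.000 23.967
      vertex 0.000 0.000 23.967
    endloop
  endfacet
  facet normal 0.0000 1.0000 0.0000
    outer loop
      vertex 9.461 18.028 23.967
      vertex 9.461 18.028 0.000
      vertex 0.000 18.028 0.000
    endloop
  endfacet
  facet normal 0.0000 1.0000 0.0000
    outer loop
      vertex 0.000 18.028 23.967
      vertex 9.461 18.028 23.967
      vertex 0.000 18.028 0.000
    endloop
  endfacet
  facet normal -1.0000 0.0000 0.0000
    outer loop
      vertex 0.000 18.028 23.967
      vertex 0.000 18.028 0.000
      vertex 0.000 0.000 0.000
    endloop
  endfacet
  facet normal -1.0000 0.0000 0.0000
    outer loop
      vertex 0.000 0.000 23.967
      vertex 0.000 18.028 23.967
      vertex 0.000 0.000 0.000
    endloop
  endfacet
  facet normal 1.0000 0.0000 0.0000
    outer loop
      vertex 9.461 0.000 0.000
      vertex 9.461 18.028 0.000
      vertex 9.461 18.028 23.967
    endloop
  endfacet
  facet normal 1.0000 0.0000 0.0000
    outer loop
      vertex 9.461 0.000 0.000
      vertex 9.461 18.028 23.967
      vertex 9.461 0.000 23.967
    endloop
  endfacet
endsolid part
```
; perimeter-only toolpath
G21 ; units = mm
G90 ; absolute positioning
G28 ; home
; layer 1
G0 Z2.996
G0 X0.000 Y0.000
G1 X9.461 Y0.000
G1 X9.461 Y18.028
G1 X0.000 Y18.028
G1 X0.000 Y0.000
; layer 2
G0 Z5.992
G0 X0.000 Y0.000
G1 X9.461 Y0.000
G1 X9.461 Y18.028
G1 X0.000 Y18.028
G1 X0.000 Y0.000
; layer 3
G0 Z8.988
G0 X0.000 Y0.000
G1 X9.461 Y0.000
G1 X9.461 Y18.028
G1 X0.000 Y18.028
G1 X0.000 Y0.000
; layer 4
G0 Z11.983
G0 X0.000 Y0.000
G1 X9.461 Y0.000
G1 X9.461 Y18.028
G1 X0.000 Y18.028
G1 X0.000 Y0.000
; layer 5
G0 Z14.979
G0 X0.000 Y0.000
G1 X9.461 Y0.000
G1 X9.461 Y18.028
G1 X0.000 Y18.028
G1 X0.000 Y0.000
; layer 6
G0 Z17.975
G0 X0.000 Y0.000
G1 X9.461 Y0.000
G1 X9.461 Y18.028
G1 X0.000 Y18.028
G1 X0.000 Y0.000
; layer 7
G0 Z20.971
G0 X0.000 Y0.000
G1 X9.461 Y0.000
G1 X9.461 Y18.028
G1 X0.000 Y18.028
G1 X0.000 Y0.000
; layer 8
G0 Z23.967
G0 X0.000 Y0.000
G1 X9.461 Y0.000
G1 X9.461 Y18.028
G1 X0.000 Y18.028
G1 X0.000 Y0.000
M2 ; end

The solid is a rectangular box, roughly 9.46 × 18 mm footprint and 24 mm tall. Slicing at Δz = 2.996 mm — 8 equal slices spanning the solid's height, so layer i sits at z = i·h/8 — gives 8 non-empty perimeters. Each is a 4-segment closed polygon; G0 lifts to the layer z and rapids to the start vertex, then G1 traces the edges.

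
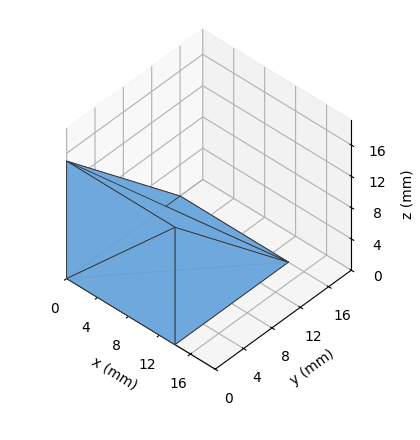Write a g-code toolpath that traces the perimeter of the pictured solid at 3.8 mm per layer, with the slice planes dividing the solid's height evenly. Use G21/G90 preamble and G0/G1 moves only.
Reading the render: the shape is a wedge (ramp): 14 × 16 mm base, rising to 15 mm along the y=0 edge and sloping linearly to z=0 at y=16 (dimensions read to the nearest mm from the axis ticks). For the g-code, the solid's height is divided into equal slices at the stated Δz and each level perimeter traced with G1 moves after a G0 lift.

; perimeter-only toolpath
G21 ; units = mm
G90 ; absolute positioning
G28 ; home
; layer 1
G0 Z3.8
G0 X0.0 Y0.0
G1 X14.0 Y0.0
G1 X14.0 Y12.0
G1 X0.0 Y12.0
G1 X0.0 Y0.0
; layer 2
G0 Z7.5
G0 X0.0 Y0.0
G1 X14.0 Y0.0
G1 X14.0 Y8.0
G1 X0.0 Y8.0
G1 X0.0 Y0.0
; layer 3
G0 Z11.2
G0 X0.0 Y0.0
G1 X14.0 Y0.0
G1 X14.0 Y4.0
G1 X0.0 Y4.0
G1 X0.0 Y0.0
M2 ; end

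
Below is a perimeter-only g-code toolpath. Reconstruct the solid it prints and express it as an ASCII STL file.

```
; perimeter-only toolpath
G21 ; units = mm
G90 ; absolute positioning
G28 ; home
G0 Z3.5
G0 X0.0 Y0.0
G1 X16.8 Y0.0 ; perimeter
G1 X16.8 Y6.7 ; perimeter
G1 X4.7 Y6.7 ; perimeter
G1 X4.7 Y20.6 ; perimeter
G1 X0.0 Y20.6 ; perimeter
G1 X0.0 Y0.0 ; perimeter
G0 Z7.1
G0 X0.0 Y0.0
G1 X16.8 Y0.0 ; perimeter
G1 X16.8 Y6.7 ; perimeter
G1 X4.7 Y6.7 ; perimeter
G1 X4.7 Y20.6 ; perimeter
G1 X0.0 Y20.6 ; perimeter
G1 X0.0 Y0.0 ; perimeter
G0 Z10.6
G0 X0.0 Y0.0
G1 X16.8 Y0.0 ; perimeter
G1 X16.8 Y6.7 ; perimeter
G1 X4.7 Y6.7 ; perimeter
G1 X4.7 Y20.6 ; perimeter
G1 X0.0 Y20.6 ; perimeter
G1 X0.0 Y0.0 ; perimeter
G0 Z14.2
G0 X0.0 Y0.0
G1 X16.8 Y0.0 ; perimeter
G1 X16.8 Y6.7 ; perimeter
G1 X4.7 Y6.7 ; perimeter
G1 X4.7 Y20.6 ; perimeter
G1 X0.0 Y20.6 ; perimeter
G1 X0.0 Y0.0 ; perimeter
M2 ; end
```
solid part
  facet normal 0.0000 0.0000 -1.0000
    outer loop
      vertex 16.8 6.7 0.0
      vertex 16.8 0.0 0.0
      vertex 0.0 0.0 0.0
    endloop
  endfacet
  facet normal 0.0000 0.0000 -1.0000
    outer loop
      vertex 4.7 6.7 0.0
      vertex 16.8 6.7 0.0
      vertex 0.0 0.0 0.0
    endloop
  endfacet
  facet normal 0.0000 0.0000 -1.0000
    outer loop
      vertex 4.7 20.6 0.0
      vertex 4.7 6.7 0.0
      vertex 0.0 0.0 0.0
    endloop
  endfacet
  facet normal 0.0000 0.0000 -1.0000
    outer loop
      vertex 0.0 20.6 0.0
      vertex 4.7 20.6 0.0
      vertex 0.0 0.0 0.0
    endloop
  endfacet
  facet normal 0.0000 0.0000 1.0000
    outer loop
      vertex 0.0 0.0 14.2
      vertex 16.8 0.0 14.2
      vertex 16.8 6.7 14.2
    endloop
  endfacet
  facet normal 0.0000 0.0000 1.0000
    outer loop
      vertex 0.0 0.0 14.2
      vertex 16.8 6.7 14.2
      vertex 4.7 6.7 14.2
    endloop
  endfacet
  facet normal 0.0000 0.0000 1.0000
    outer loop
      vertex 0.0 0.0 14.2
      vertex 4.7 6.7 14.2
      vertex 4.7 20.6 14.2
    endloop
  endfacet
  facet normal 0.0000 0.0000 1.0000
    outer loop
      vertex 0.0 0.0 14.2
      vertex 4.7 20.6 14.2
      vertex 0.0 20.6 14.2
    endloop
  endfacet
  facet normal 0.0000 -1.0000 0.0000
    outer loop
      vertex 0.0 0.0 0.0
      vertex 16.8 0.0 0.0
      vertex 16.8 0.0 14.2
    endloop
  endfacet
  facet normal 0.0000 -1.0000 0.0000
    outer loop
      vertex 0.0 0.0 0.0
      vertex 16.8 0.0 14.2
      vertex 0.0 0.0 14.2
    endloop
  endfacet
  facet normal 1.0000 0.0000 0.0000
    outer loop
      vertex 16.8 0.0 0.0
      vertex 16.8 6.7 0.0
      vertex 16.8 6.7 14.2
    endloop
  endfacet
  facet normal 1.0000 0.0000 0.0000
    outer loop
      vertex 16.8 0.0 0.0
      vertex 16.8 6.7 14.2
      vertex 16.8 0.0 14.2
    endloop
  endfacet
  facet normal 0.0000 1.0000 0.0000
    outer loop
      vertex 16.8 6.7 0.0
      vertex 4.7 6.7 0.0
      vertex 4.7 6.7 14.2
    endloop
  endfacet
  facet normal 0.0000 1.0000 0.0000
    outer loop
      vertex 16.8 6.7 0.0
      vertex 4.7 6.7 14.2
      vertex 16.8 6.7 14.2
    endloop
  endfacet
  facet normal 1.0000 0.0000 0.0000
    outer loop
      vertex 4.7 6.7 0.0
      vertex 4.7 20.6 0.0
      vertex 4.7 20.6 14.2
    endloop
  endfacet
  facet normal 1.0000 0.0000 0.0000
    outer loop
      vertex 4.7 6.7 0.0
      vertex 4.7 20.6 14.2
      vertex 4.7 6.7 14.2
    endloop
  endfacet
  facet normal 0.0000 1.0000 0.0000
    outer loop
      vertex 4.7 20.6 0.0
      vertex 0.0 20.6 0.0
      vertex 0.0 20.6 14.2
    endloop
  endfacet
  facet normal 0.0000 1.0000 0.0000
    outer loop
      vertex 4.7 20.6 0.0
      vertex 0.0 20.6 14.2
      vertex 4.7 20.6 14.2
    endloop
  endfacet
  facet normal -1.0000 0.0000 0.0000
    outer loop
      vertex 0.0 20.6 0.0
      vertex 0.0 0.0 0.0
      vertex 0.0 0.0 14.2
    endloop
  endfacet
  facet normal -1.0000 0.0000 0.0000
    outer loop
      vertex 0.0 20.6 0.0
      vertex 0.0 0.0 14.2
      vertex 0.0 20.6 14.2
    endloop
  endfacet
endsolid part

The G0 Z moves step by Δz≈3.5 mm. Every layer's G1 loop is the same polygon, so the solid is a straight extrusion of it from z=0 to z≈14.2. Closing with flat bottom and top caps and triangulating gives 20 facets — an L-shaped prism: outer 16.8 × 20.6 mm, arm thicknesses ≈ 6.7 mm (horizontal) and 4.7 mm (vertical), extruded 14.2 mm in z.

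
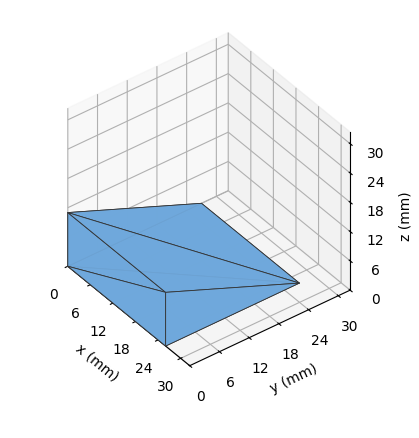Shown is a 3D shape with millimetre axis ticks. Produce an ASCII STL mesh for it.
Reading the render: the shape is a wedge (ramp): 26 × 27 mm base, rising to 11 mm along the y=0 edge and sloping linearly to z=0 at y=27 (dimensions read to the nearest mm from the axis ticks). For the STL, each face is triangulated and given an outward normal.

solid part
  facet normal 0.0000 0.0000 -1.0000
    outer loop
      vertex 26.000 27.000 0.000
      vertex 26.000 0.000 0.000
      vertex 0.000 0.000 0.000
    endloop
  endfacet
  facet normal 0.0000 0.0000 -1.0000
    outer loop
      vertex 0.000 27.000 0.000
      vertex 26.000 27.000 0.000
      vertex 0.000 0.000 0.000
    endloop
  endfacet
  facet normal 0.0000 -1.0000 0.0000
    outer loop
      vertex 0.000 0.000 0.000
      vertex 26.000 0.000 0.000
      vertex 26.000 0.000 11.000
    endloop
  endfacet
  facet normal 0.0000 -1.0000 0.0000
    outer loop
      vertex 0.000 0.000 0.000
      vertex 26.000 0.000 11.000
      vertex 0.000 0.000 11.000
    endloop
  endfacet
  facet normal 0.0000 0.3773 0.9261
    outer loop
      vertex 0.000 0.000 11.000
      vertex 26.000 0.000 11.000
      vertex 26.000 27.000 0.000
    endloop
  endfacet
  facet normal 0.0000 0.3773 0.9261
    outer loop
      vertex 0.000 0.000 11.000
      vertex 26.000 27.000 0.000
      vertex 0.000 27.000 0.000
    endloop
  endfacet
  facet normal -1.0000 0.0000 0.0000
    outer loop
      vertex 0.000 0.000 11.000
      vertex 0.000 27.000 0.000
      vertex 0.000 0.000 0.000
    endloop
  endfacet
  facet normal 1.0000 0.0000 0.0000
    outer loop
      vertex 26.000 0.000 0.000
      vertex 26.000 27.000 0.000
      vertex 26.000 0.000 11.000
    endloop
  endfacet
endsolid part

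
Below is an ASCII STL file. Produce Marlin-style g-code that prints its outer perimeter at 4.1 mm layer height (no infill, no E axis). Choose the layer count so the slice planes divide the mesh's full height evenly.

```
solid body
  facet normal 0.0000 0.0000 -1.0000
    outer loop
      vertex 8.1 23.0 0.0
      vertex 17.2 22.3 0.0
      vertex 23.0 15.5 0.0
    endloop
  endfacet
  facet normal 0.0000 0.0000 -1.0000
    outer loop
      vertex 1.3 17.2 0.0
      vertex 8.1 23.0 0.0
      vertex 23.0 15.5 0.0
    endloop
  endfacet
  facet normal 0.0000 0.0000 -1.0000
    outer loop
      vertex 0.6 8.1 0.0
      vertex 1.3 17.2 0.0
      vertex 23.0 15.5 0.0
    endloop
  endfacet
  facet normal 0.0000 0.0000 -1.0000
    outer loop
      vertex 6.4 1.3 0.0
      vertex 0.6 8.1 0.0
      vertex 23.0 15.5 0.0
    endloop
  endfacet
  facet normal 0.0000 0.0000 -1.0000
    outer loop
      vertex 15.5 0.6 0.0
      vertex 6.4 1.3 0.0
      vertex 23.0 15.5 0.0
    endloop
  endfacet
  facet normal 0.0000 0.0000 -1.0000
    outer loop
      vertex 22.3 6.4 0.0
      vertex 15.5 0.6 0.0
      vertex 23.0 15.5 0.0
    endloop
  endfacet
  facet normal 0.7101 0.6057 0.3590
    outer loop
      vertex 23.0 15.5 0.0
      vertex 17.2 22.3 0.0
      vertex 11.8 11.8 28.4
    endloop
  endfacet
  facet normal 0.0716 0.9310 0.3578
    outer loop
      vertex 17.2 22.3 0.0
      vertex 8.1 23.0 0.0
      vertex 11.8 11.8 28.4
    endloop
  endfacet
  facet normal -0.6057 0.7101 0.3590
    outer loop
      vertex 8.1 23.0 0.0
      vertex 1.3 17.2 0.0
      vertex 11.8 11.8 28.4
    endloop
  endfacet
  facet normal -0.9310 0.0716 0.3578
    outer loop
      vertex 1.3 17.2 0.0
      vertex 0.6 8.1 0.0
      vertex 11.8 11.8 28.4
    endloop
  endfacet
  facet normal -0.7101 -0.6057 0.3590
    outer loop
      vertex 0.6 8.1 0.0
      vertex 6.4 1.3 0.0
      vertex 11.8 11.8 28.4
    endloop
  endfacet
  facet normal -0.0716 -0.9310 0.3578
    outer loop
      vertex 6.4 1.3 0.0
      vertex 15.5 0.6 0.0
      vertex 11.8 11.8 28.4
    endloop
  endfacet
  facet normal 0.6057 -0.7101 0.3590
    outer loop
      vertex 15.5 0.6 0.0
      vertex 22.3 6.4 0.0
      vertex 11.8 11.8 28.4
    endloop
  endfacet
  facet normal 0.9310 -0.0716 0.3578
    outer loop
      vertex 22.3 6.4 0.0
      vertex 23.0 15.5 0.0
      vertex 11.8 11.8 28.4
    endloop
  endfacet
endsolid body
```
; perimeter-only toolpath
G21 ; units = mm
G90 ; absolute positioning
G28 ; home
; layer 1
G0 Z4.1
G0 X21.4 Y15.0
G1 X16.4 Y20.8
G1 X8.6 Y21.4
G1 X2.8 Y16.4
G1 X2.2 Y8.6
G1 X7.2 Y2.8
G1 X15.0 Y2.2
G1 X20.8 Y7.2
G1 X21.4 Y15.0
; layer 2
G0 Z8.1
G0 X19.8 Y14.4
G1 X15.7 Y19.3
G1 X9.2 Y19.8
G1 X4.3 Y15.7
G1 X3.8 Y9.2
G1 X7.9 Y4.3
G1 X14.4 Y3.8
G1 X19.3 Y7.9
G1 X19.8 Y14.4
; layer 3
G0 Z12.2
G0 X18.2 Y13.9
G1 X14.9 Y17.8
G1 X9.7 Y18.2
G1 X5.8 Y14.9
G1 X5.4 Y9.7
G1 X8.7 Y5.8
G1 X13.9 Y5.4
G1 X17.8 Y8.7
G1 X18.2 Y13.9
; layer 4
G0 Z16.2
G0 X16.6 Y13.4
G1 X14.1 Y16.3
G1 X10.2 Y16.6
G1 X7.3 Y14.1
G1 X7.0 Y10.2
G1 X9.5 Y7.3
G1 X13.4 Y7.0
G1 X16.3 Y9.5
G1 X16.6 Y13.4
; layer 5
G0 Z20.3
G0 X15.0 Y12.9
G1 X13.3 Y14.8
G1 X10.7 Y15.0
G1 X8.8 Y13.3
G1 X8.6 Y10.7
G1 X10.3 Y8.8
G1 X12.9 Y8.6
G1 X14.8 Y10.3
G1 X15.0 Y12.9
; layer 6
G0 Z24.3
G0 X13.4 Y12.3
G1 X12.6 Y13.3
G1 X11.3 Y13.4
G1 X10.3 Y12.6
G1 X10.2 Y11.3
G1 X11.0 Y10.3
G1 X12.3 Y10.2
G1 X13.3 Y11.0
G1 X13.4 Y12.3
M2 ; end

The solid is a regular 8-sided pyramid, base circumscribed radius ≈ 11.8 mm, apex at z ≈ 28.4 mm. Slicing at Δz = 4.1 mm — 7 equal slices spanning the solid's height, so layer i sits at z = i·h/7 — gives 6 non-empty perimeters. Each is a 8-segment closed polygon; G0 lifts to the layer z and rapids to the start vertex, then G1 traces the edges. The cross-section shrinks linearly with z (the slice at the apex is degenerate and omitted).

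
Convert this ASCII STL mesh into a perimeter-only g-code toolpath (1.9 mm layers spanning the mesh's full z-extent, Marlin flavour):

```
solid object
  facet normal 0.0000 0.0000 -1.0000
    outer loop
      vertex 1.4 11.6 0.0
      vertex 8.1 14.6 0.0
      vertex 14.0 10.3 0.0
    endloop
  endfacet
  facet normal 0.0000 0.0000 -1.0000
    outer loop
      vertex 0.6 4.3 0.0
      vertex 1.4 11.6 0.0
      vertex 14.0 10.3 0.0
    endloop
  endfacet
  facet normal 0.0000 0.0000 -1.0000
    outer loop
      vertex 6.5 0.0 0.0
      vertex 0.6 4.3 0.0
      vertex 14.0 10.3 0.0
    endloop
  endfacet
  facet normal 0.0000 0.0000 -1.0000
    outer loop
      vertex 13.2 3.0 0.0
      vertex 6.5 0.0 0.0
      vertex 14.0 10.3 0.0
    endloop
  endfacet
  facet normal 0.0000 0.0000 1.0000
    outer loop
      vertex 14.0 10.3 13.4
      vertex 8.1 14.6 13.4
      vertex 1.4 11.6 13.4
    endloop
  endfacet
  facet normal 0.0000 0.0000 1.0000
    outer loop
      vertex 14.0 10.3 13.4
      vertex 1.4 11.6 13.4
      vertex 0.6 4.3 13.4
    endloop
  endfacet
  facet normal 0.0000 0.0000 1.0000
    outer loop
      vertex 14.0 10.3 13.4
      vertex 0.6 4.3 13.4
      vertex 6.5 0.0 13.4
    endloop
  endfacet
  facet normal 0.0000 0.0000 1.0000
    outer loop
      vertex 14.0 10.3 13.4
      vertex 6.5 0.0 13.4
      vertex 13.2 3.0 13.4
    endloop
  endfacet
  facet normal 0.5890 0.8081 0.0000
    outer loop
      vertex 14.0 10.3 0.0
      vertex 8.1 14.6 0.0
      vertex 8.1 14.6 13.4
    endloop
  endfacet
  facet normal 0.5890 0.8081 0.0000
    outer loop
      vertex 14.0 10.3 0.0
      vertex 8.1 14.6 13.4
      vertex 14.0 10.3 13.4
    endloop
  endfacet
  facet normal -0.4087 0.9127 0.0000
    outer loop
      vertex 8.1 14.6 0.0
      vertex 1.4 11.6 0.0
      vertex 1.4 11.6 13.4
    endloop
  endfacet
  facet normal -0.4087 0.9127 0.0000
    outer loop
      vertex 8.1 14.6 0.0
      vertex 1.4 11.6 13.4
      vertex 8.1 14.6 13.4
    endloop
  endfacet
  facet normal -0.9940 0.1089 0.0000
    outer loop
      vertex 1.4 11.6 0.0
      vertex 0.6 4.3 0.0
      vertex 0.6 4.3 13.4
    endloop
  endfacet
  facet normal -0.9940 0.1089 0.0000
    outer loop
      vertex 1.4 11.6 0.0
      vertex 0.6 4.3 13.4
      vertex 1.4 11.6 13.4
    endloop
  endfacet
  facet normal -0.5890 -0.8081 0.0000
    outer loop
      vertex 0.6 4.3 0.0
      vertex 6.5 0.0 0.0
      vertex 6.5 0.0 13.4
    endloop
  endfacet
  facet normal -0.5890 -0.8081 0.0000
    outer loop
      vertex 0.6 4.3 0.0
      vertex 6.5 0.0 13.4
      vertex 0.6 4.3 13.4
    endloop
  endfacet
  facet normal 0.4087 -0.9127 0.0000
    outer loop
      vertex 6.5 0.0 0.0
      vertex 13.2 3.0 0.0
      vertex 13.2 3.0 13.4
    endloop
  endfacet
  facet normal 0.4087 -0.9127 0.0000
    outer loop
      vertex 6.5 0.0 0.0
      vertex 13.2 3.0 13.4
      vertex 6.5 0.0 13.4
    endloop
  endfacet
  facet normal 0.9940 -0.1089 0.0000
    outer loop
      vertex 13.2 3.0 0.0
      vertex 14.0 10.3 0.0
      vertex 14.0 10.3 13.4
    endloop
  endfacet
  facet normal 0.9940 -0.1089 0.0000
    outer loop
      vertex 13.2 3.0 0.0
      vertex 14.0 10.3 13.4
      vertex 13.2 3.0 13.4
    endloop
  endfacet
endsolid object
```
; perimeter-only toolpath
G21 ; units = mm
G90 ; absolute positioning
G28 ; home
; layer 1
G0 Z1.9
G0 X14.0 Y10.3
G1 X8.1 Y14.6
G1 X1.4 Y11.6
G1 X0.6 Y4.3
G1 X6.5 Y0.0
G1 X13.2 Y3.0
G1 X14.0 Y10.3
; layer 2
G0 Z3.8
G0 X14.0 Y10.3
G1 X8.1 Y14.6
G1 X1.4 Y11.6
G1 X0.6 Y4.3
G1 X6.5 Y0.0
G1 X13.2 Y3.0
G1 X14.0 Y10.3
; layer 3
G0 Z5.7
G0 X14.0 Y10.3
G1 X8.1 Y14.6
G1 X1.4 Y11.6
G1 X0.6 Y4.3
G1 X6.5 Y0.0
G1 X13.2 Y3.0
G1 X14.0 Y10.3
; layer 4
G0 Z7.7
G0 X14.0 Y10.3
G1 X8.1 Y14.6
G1 X1.4 Y11.6
G1 X0.6 Y4.3
G1 X6.5 Y0.0
G1 X13.2 Y3.0
G1 X14.0 Y10.3
; layer 5
G0 Z9.6
G0 X14.0 Y10.3
G1 X8.1 Y14.6
G1 X1.4 Y11.6
G1 X0.6 Y4.3
G1 X6.5 Y0.0
G1 X13.2 Y3.0
G1 X14.0 Y10.3
; layer 6
G0 Z11.5
G0 X14.0 Y10.3
G1 X8.1 Y14.6
G1 X1.4 Y11.6
G1 X0.6 Y4.3
G1 X6.5 Y0.0
G1 X13.2 Y3.0
G1 X14.0 Y10.3
; layer 7
G0 Z13.4
G0 X14.0 Y10.3
G1 X8.1 Y14.6
G1 X1.4 Y11.6
G1 X0.6 Y4.3
G1 X6.5 Y0.0
G1 X13.2 Y3.0
G1 X14.0 Y10.3
M2 ; end

The solid is a regular 6-sided prism (a cylinder approximated with 6 flat sides), circumscribed radius ≈ 7.3 mm, height ≈ 13.4 mm. Slicing at Δz = 1.9 mm — 7 equal slices spanning the solid's height, so layer i sits at z = i·h/7 — gives 7 non-empty perimeters. Each is a 6-segment closed polygon; G0 lifts to the layer z and rapids to the start vertex, then G1 traces the edges.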